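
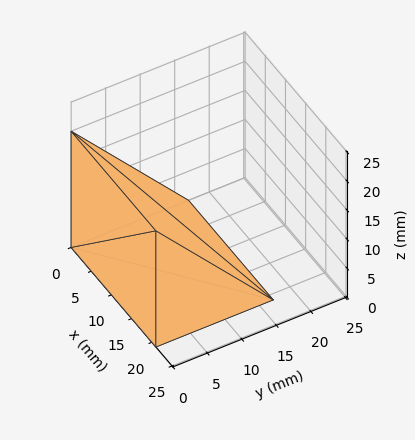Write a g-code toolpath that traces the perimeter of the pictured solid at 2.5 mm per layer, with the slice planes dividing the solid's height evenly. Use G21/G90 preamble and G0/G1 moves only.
Reading the render: the shape is a wedge (ramp): 21 × 17 mm base, rising to 20 mm along the y=0 edge and sloping linearly to z=0 at y=17 (dimensions read to the nearest mm from the axis ticks). For the g-code, the solid's height is divided into equal slices at the stated Δz and each level perimeter traced with G1 moves after a G0 lift.

; perimeter-only toolpath
G21 ; units = mm
G90 ; absolute positioning
G28 ; home
; layer 1
G0 Z2.5
G0 X0.0 Y0.0
G1 X21.0 Y0.0
G1 X21.0 Y14.9
G1 X0.0 Y14.9
G1 X0.0 Y0.0
; layer 2
G0 Z5.0
G0 X0.0 Y0.0
G1 X21.0 Y0.0
G1 X21.0 Y12.8
G1 X0.0 Y12.8
G1 X0.0 Y0.0
; layer 3
G0 Z7.5
G0 X0.0 Y0.0
G1 X21.0 Y0.0
G1 X21.0 Y10.6
G1 X0.0 Y10.6
G1 X0.0 Y0.0
; layer 4
G0 Z10.0
G0 X0.0 Y0.0
G1 X21.0 Y0.0
G1 X21.0 Y8.5
G1 X0.0 Y8.5
G1 X0.0 Y0.0
; layer 5
G0 Z12.5
G0 X0.0 Y0.0
G1 X21.0 Y0.0
G1 X21.0 Y6.4
G1 X0.0 Y6.4
G1 X0.0 Y0.0
; layer 6
G0 Z15.0
G0 X0.0 Y0.0
G1 X21.0 Y0.0
G1 X21.0 Y4.2
G1 X0.0 Y4.2
G1 X0.0 Y0.0
; layer 7
G0 Z17.5
G0 X0.0 Y0.0
G1 X21.0 Y0.0
G1 X21.0 Y2.1
G1 X0.0 Y2.1
G1 X0.0 Y0.0
M2 ; end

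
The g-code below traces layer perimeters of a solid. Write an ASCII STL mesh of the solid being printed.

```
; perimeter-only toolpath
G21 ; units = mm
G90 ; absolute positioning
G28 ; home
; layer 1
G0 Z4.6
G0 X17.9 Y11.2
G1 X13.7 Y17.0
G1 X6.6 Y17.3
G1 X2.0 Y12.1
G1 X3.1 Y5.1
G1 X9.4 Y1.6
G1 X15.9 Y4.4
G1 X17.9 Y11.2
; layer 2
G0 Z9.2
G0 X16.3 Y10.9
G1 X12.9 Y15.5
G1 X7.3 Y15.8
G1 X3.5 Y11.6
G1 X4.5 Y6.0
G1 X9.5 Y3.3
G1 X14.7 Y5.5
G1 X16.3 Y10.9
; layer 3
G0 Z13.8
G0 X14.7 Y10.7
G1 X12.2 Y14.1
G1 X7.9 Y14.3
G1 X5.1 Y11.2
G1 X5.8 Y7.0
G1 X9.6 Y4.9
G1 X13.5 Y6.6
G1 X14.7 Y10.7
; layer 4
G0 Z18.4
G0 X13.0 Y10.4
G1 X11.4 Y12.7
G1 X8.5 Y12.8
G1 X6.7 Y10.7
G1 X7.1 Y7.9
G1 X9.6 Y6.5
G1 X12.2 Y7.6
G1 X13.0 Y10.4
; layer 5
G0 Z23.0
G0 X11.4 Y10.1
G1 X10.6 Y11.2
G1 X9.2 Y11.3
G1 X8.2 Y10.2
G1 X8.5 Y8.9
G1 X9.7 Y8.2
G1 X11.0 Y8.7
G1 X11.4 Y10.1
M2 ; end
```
solid part
  facet normal 0.0000 0.0000 -1.0000
    outer loop
      vertex 6.0 18.8 0.0
      vertex 14.5 18.4 0.0
      vertex 19.5 11.5 0.0
    endloop
  endfacet
  facet normal 0.0000 0.0000 -1.0000
    outer loop
      vertex 0.4 12.5 0.0
      vertex 6.0 18.8 0.0
      vertex 19.5 11.5 0.0
    endloop
  endfacet
  facet normal 0.0000 0.0000 -1.0000
    outer loop
      vertex 1.8 4.1 0.0
      vertex 0.4 12.5 0.0
      vertex 19.5 11.5 0.0
    endloop
  endfacet
  facet normal 0.0000 0.0000 -1.0000
    outer loop
      vertex 9.3 0.0 0.0
      vertex 1.8 4.1 0.0
      vertex 19.5 11.5 0.0
    endloop
  endfacet
  facet normal 0.0000 0.0000 -1.0000
    outer loop
      vertex 17.1 3.3 0.0
      vertex 9.3 0.0 0.0
      vertex 19.5 11.5 0.0
    endloop
  endfacet
  facet normal 0.7711 0.5587 0.3054
    outer loop
      vertex 19.5 11.5 0.0
      vertex 14.5 18.4 0.0
      vertex 9.8 9.8 27.6
    endloop
  endfacet
  facet normal 0.0448 0.9516 0.3041
    outer loop
      vertex 14.5 18.4 0.0
      vertex 6.0 18.8 0.0
      vertex 9.8 9.8 27.6
    endloop
  endfacet
  facet normal -0.7119 0.6328 0.3044
    outer loop
      vertex 6.0 18.8 0.0
      vertex 0.4 12.5 0.0
      vertex 9.8 9.8 27.6
    endloop
  endfacet
  facet normal -0.9395 -0.1566 0.3047
    outer loop
      vertex 0.4 12.5 0.0
      vertex 1.8 4.1 0.0
      vertex 9.8 9.8 27.6
    endloop
  endfacet
  facet normal -0.4568 -0.8356 0.3050
    outer loop
      vertex 1.8 4.1 0.0
      vertex 9.3 0.0 0.0
      vertex 9.8 9.8 27.6
    endloop
  endfacet
  facet normal 0.3711 -0.8772 0.3047
    outer loop
      vertex 9.3 0.0 0.0
      vertex 17.1 3.3 0.0
      vertex 9.8 9.8 27.6
    endloop
  endfacet
  facet normal 0.9141 -0.2675 0.3048
    outer loop
      vertex 17.1 3.3 0.0
      vertex 19.5 11.5 0.0
      vertex 9.8 9.8 27.6
    endloop
  endfacet
endsolid part

The G0 Z moves step by Δz≈4.6 mm. The G1 loops shrink linearly with z, so the solid tapers from its base footprint up to z≈27.6. Closing with a flat bottom cap and the tapered top and triangulating gives 12 facets — a regular 7-sided pyramid, base circumscribed radius ≈ 9.8 mm, apex at z ≈ 27.6 mm.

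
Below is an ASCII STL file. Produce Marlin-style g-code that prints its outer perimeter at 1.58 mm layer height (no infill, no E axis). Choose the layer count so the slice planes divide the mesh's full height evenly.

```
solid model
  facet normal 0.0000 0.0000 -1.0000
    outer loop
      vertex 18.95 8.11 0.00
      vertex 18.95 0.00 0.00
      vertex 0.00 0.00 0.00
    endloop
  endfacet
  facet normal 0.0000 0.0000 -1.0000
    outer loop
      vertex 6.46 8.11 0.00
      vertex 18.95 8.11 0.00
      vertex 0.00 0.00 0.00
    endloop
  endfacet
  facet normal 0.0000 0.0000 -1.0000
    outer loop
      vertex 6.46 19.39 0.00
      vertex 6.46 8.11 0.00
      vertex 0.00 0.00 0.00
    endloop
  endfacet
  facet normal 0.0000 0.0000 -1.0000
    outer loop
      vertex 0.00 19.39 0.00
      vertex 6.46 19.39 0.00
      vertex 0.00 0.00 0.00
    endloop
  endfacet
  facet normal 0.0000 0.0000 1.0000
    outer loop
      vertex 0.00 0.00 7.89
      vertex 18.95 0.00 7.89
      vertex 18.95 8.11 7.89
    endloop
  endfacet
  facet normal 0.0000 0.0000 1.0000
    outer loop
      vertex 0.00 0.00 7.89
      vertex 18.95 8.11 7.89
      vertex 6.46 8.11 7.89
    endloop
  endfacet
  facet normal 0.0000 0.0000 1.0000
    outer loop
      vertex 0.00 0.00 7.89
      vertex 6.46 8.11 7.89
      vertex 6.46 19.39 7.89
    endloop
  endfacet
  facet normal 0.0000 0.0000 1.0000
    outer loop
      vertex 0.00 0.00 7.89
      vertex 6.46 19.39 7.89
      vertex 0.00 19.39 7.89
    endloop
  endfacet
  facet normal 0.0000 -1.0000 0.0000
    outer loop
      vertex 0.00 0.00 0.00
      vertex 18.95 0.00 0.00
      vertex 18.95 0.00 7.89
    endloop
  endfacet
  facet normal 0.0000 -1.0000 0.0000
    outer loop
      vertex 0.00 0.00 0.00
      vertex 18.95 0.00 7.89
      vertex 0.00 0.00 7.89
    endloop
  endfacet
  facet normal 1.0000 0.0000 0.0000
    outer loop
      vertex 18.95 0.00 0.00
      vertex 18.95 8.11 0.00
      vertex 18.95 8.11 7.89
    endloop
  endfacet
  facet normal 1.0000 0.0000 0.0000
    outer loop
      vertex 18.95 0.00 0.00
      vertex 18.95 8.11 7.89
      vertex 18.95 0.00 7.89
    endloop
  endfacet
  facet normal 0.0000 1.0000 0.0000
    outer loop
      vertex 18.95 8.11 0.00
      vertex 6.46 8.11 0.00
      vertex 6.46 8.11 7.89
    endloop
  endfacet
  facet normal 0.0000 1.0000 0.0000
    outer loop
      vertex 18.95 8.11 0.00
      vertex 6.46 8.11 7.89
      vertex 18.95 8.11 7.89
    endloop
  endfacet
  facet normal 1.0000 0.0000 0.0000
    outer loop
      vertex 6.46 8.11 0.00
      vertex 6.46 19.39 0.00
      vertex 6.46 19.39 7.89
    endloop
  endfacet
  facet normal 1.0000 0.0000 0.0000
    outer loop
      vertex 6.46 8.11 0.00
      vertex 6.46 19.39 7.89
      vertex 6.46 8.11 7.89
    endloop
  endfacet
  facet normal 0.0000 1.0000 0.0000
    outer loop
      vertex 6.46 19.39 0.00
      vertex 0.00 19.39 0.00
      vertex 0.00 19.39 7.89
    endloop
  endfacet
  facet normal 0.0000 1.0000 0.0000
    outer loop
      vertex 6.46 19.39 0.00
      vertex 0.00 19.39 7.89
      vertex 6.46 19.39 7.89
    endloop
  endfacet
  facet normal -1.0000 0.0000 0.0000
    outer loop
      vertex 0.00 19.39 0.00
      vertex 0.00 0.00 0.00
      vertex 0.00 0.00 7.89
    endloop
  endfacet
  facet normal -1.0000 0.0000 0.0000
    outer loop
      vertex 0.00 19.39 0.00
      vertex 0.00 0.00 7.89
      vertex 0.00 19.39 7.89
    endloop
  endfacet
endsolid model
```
; perimeter-only toolpath
G21 ; units = mm
G90 ; absolute positioning
G28 ; home
; layer 1
G0 Z1.58
G0 X0.00 Y0.00
G1 X18.95 Y0.00
G1 X18.95 Y8.11
G1 X6.46 Y8.11
G1 X6.46 Y19.39
G1 X0.00 Y19.39
G1 X0.00 Y0.00
; layer 2
G0 Z3.16
G0 X0.00 Y0.00
G1 X18.95 Y0.00
G1 X18.95 Y8.11
G1 X6.46 Y8.11
G1 X6.46 Y19.39
G1 X0.00 Y19.39
G1 X0.00 Y0.00
; layer 3
G0 Z4.73
G0 X0.00 Y0.00
G1 X18.95 Y0.00
G1 X18.95 Y8.11
G1 X6.46 Y8.11
G1 X6.46 Y19.39
G1 X0.00 Y19.39
G1 X0.00 Y0.00
; layer 4
G0 Z6.31
G0 X0.00 Y0.00
G1 X18.95 Y0.00
G1 X18.95 Y8.11
G1 X6.46 Y8.11
G1 X6.46 Y19.39
G1 X0.00 Y19.39
G1 X0.00 Y0.00
; layer 5
G0 Z7.89
G0 X0.00 Y0.00
G1 X18.95 Y0.00
G1 X18.95 Y8.11
G1 X6.46 Y8.11
G1 X6.46 Y19.39
G1 X0.00 Y19.39
G1 X0.00 Y0.00
M2 ; end

The solid is an L-shaped prism: outer 18.9 × 19.4 mm, arm thicknesses ≈ 8.11 mm (horizontal) and 6.46 mm (vertical), extruded 7.89 mm in z. Slicing at Δz = 1.58 mm — 5 equal slices spanning the solid's height, so layer i sits at z = i·h/5 — gives 5 non-empty perimeters. Each is a 6-segment closed polygon; G0 lifts to the layer z and rapids to the start vertex, then G1 traces the edges.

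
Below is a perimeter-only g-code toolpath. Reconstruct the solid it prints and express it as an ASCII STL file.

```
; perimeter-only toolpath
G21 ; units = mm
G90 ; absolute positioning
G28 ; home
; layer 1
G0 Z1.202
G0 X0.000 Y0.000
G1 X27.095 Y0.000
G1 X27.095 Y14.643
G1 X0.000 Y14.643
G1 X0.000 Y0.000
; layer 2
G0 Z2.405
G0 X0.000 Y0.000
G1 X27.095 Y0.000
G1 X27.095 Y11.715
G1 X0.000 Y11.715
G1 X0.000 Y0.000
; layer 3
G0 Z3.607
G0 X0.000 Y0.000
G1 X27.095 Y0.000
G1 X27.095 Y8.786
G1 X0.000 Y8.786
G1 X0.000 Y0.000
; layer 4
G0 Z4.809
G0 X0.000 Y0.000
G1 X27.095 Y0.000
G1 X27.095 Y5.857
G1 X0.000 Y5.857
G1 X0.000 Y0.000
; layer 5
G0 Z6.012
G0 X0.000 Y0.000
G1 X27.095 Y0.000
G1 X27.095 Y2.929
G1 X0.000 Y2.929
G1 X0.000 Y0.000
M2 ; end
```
solid part
  facet normal 0.0000 0.0000 -1.0000
    outer loop
      vertex 27.095 17.572 0.000
      vertex 27.095 0.000 0.000
      vertex 0.000 0.000 0.000
    endloop
  endfacet
  facet normal 0.0000 0.0000 -1.0000
    outer loop
      vertex 0.000 17.572 0.000
      vertex 27.095 17.572 0.000
      vertex 0.000 0.000 0.000
    endloop
  endfacet
  facet normal 0.0000 -1.0000 0.0000
    outer loop
      vertex 0.000 0.000 0.000
      vertex 27.095 0.000 0.000
      vertex 27.095 0.000 7.214
    endloop
  endfacet
  facet normal 0.0000 -1.0000 0.0000
    outer loop
      vertex 0.000 0.000 0.000
      vertex 27.095 0.000 7.214
      vertex 0.000 0.000 7.214
    endloop
  endfacet
  facet normal 0.0000 0.3798 0.9251
    outer loop
      vertex 0.000 0.000 7.214
      vertex 27.095 0.000 7.214
      vertex 27.095 17.572 0.000
    endloop
  endfacet
  facet normal 0.0000 0.3798 0.9251
    outer loop
      vertex 0.000 0.000 7.214
      vertex 27.095 17.572 0.000
      vertex 0.000 17.572 0.000
    endloop
  endfacet
  facet normal -1.0000 0.0000 0.0000
    outer loop
      vertex 0.000 0.000 7.214
      vertex 0.000 17.572 0.000
      vertex 0.000 0.000 0.000
    endloop
  endfacet
  facet normal 1.0000 0.0000 0.0000
    outer loop
      vertex 27.095 0.000 0.000
      vertex 27.095 17.572 0.000
      vertex 27.095 0.000 7.214
    endloop
  endfacet
endsolid part

The G0 Z moves step by Δz≈1.202 mm. The G1 loops shrink linearly with z, so the solid tapers from its base footprint up to z≈7.21. Closing with a flat bottom cap and the tapered top and triangulating gives 8 facets — a wedge (ramp): 27.1 × 17.6 mm base, rising to 7.21 mm along the y=0 edge and sloping linearly to z=0 at y=17.6.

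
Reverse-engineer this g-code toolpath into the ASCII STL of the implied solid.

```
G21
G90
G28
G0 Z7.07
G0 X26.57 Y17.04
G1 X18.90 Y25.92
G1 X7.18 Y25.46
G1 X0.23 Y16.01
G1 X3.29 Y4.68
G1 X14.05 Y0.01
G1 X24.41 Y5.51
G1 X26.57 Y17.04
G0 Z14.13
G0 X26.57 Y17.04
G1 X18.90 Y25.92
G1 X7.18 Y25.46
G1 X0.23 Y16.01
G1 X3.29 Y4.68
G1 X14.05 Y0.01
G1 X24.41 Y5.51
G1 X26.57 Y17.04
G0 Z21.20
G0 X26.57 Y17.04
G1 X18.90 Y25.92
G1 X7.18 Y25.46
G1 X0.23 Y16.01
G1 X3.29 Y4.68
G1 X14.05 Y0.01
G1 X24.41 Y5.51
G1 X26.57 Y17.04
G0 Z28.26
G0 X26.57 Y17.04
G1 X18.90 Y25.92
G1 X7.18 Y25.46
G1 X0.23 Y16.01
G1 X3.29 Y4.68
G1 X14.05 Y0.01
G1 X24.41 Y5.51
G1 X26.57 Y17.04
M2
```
solid part
  facet normal 0.0000 0.0000 -1.0000
    outer loop
      vertex 7.18 25.46 0.00
      vertex 18.90 25.92 0.00
      vertex 26.57 17.04 0.00
    endloop
  endfacet
  facet normal 0.0000 0.0000 -1.0000
    outer loop
      vertex 0.23 16.01 0.00
      vertex 7.18 25.46 0.00
      vertex 26.57 17.04 0.00
    endloop
  endfacet
  facet normal 0.0000 0.0000 -1.0000
    outer loop
      vertex 3.29 4.68 0.00
      vertex 0.23 16.01 0.00
      vertex 26.57 17.04 0.00
    endloop
  endfacet
  facet normal 0.0000 0.0000 -1.0000
    outer loop
      vertex 14.05 0.01 0.00
      vertex 3.29 4.68 0.00
      vertex 26.57 17.04 0.00
    endloop
  endfacet
  facet normal 0.0000 0.0000 -1.0000
    outer loop
      vertex 24.41 5.51 0.00
      vertex 14.05 0.01 0.00
      vertex 26.57 17.04 0.00
    endloop
  endfacet
  facet normal 0.0000 0.0000 1.0000
    outer loop
      vertex 26.57 17.04 28.26
      vertex 18.90 25.92 28.26
      vertex 7.18 25.46 28.26
    endloop
  endfacet
  facet normal 0.0000 0.0000 1.0000
    outer loop
      vertex 26.57 17.04 28.26
      vertex 7.18 25.46 28.26
      vertex 0.23 16.01 28.26
    endloop
  endfacet
  facet normal 0.0000 0.0000 1.0000
    outer loop
      vertex 26.57 17.04 28.26
      vertex 0.23 16.01 28.26
      vertex 3.29 4.68 28.26
    endloop
  endfacet
  facet normal 0.0000 0.0000 1.0000
    outer loop
      vertex 26.57 17.04 28.26
      vertex 3.29 4.68 28.26
      vertex 14.05 0.01 28.26
    endloop
  endfacet
  facet normal 0.0000 0.0000 1.0000
    outer loop
      vertex 26.57 17.04 28.26
      vertex 14.05 0.01 28.26
      vertex 24.41 5.51 28.26
    endloop
  endfacet
  facet normal 0.7568 0.6537 0.0000
    outer loop
      vertex 26.57 17.04 0.00
      vertex 18.90 25.92 0.00
      vertex 18.90 25.92 28.26
    endloop
  endfacet
  facet normal 0.7568 0.6537 0.0000
    outer loop
      vertex 26.57 17.04 0.00
      vertex 18.90 25.92 28.26
      vertex 26.57 17.04 28.26
    endloop
  endfacet
  facet normal -0.0392 0.9992 0.0000
    outer loop
      vertex 18.90 25.92 0.00
      vertex 7.18 25.46 0.00
      vertex 7.18 25.46 28.26
    endloop
  endfacet
  facet normal -0.0392 0.9992 0.0000
    outer loop
      vertex 18.90 25.92 0.00
      vertex 7.18 25.46 28.26
      vertex 18.90 25.92 28.26
    endloop
  endfacet
  facet normal -0.8056 0.5925 0.0000
    outer loop
      vertex 7.18 25.46 0.00
      vertex 0.23 16.01 0.00
      vertex 0.23 16.01 28.26
    endloop
  endfacet
  facet normal -0.8056 0.5925 0.0000
    outer loop
      vertex 7.18 25.46 0.00
      vertex 0.23 16.01 28.26
      vertex 7.18 25.46 28.26
    endloop
  endfacet
  facet normal -0.9654 -0.2607 0.0000
    outer loop
      vertex 0.23 16.01 0.00
      vertex 3.29 4.68 0.00
      vertex 3.29 4.68 28.26
    endloop
  endfacet
  facet normal -0.9654 -0.2607 0.0000
    outer loop
      vertex 0.23 16.01 0.00
      vertex 3.29 4.68 28.26
      vertex 0.23 16.01 28.26
    endloop
  endfacet
  facet normal -0.3981 -0.9173 0.0000
    outer loop
      vertex 3.29 4.68 0.00
      vertex 14.05 0.01 0.00
      vertex 14.05 0.01 28.26
    endloop
  endfacet
  facet normal -0.3981 -0.9173 0.0000
    outer loop
      vertex 3.29 4.68 0.00
      vertex 14.05 0.01 28.26
      vertex 3.29 4.68 28.26
    endloop
  endfacet
  facet normal 0.4689 -0.8832 0.0000
    outer loop
      vertex 14.05 0.01 0.00
      vertex 24.41 5.51 0.00
      vertex 24.41 5.51 28.26
    endloop
  endfacet
  facet normal 0.4689 -0.8832 0.0000
    outer loop
      vertex 14.05 0.01 0.00
      vertex 24.41 5.51 28.26
      vertex 14.05 0.01 28.26
    endloop
  endfacet
  facet normal 0.9829 -0.1841 0.0000
    outer loop
      vertex 24.41 5.51 0.00
      vertex 26.57 17.04 0.00
      vertex 26.57 17.04 28.26
    endloop
  endfacet
  facet normal 0.9829 -0.1841 0.0000
    outer loop
      vertex 24.41 5.51 0.00
      vertex 26.57 17.04 28.26
      vertex 24.41 5.51 28.26
    endloop
  endfacet
endsolid part

The G0 Z moves step by Δz≈7.07 mm. Every layer's G1 loop is the same polygon, so the solid is a straight extrusion of it from z=0 to z≈28.3. Closing with flat bottom and top caps and triangulating gives 24 facets — a regular 7-sided prism (a cylinder approximated with 7 flat sides), circumscribed radius ≈ 13.5 mm, height ≈ 28.3 mm.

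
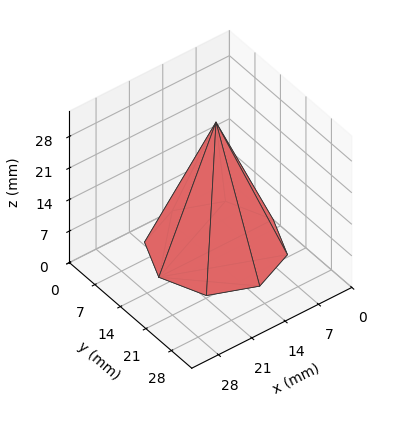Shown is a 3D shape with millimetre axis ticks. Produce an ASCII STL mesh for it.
Reading the render: the shape is a regular 8-sided pyramid, base circumscribed radius ≈ 12 mm, apex at z ≈ 28 mm (dimensions read to the nearest mm from the axis ticks). For the STL, each face is triangulated and given an outward normal.

solid part
  facet normal 0.0000 0.0000 -1.0000
    outer loop
      vertex 12.0 24.0 0.0
      vertex 20.5 20.5 0.0
      vertex 24.0 12.0 0.0
    endloop
  endfacet
  facet normal 0.0000 0.0000 -1.0000
    outer loop
      vertex 3.5 20.5 0.0
      vertex 12.0 24.0 0.0
      vertex 24.0 12.0 0.0
    endloop
  endfacet
  facet normal 0.0000 0.0000 -1.0000
    outer loop
      vertex 0.0 12.0 0.0
      vertex 3.5 20.5 0.0
      vertex 24.0 12.0 0.0
    endloop
  endfacet
  facet normal 0.0000 0.0000 -1.0000
    outer loop
      vertex 3.5 3.5 0.0
      vertex 0.0 12.0 0.0
      vertex 24.0 12.0 0.0
    endloop
  endfacet
  facet normal 0.0000 0.0000 -1.0000
    outer loop
      vertex 12.0 0.0 0.0
      vertex 3.5 3.5 0.0
      vertex 24.0 12.0 0.0
    endloop
  endfacet
  facet normal 0.0000 0.0000 -1.0000
    outer loop
      vertex 20.5 3.5 0.0
      vertex 12.0 0.0 0.0
      vertex 24.0 12.0 0.0
    endloop
  endfacet
  facet normal 0.8596 0.3540 0.3684
    outer loop
      vertex 24.0 12.0 0.0
      vertex 20.5 20.5 0.0
      vertex 12.0 12.0 28.0
    endloop
  endfacet
  facet normal 0.3540 0.8596 0.3684
    outer loop
      vertex 20.5 20.5 0.0
      vertex 12.0 24.0 0.0
      vertex 12.0 12.0 28.0
    endloop
  endfacet
  facet normal -0.3540 0.8596 0.3684
    outer loop
      vertex 12.0 24.0 0.0
      vertex 3.5 20.5 0.0
      vertex 12.0 12.0 28.0
    endloop
  endfacet
  facet normal -0.8596 0.3540 0.3684
    outer loop
      vertex 3.5 20.5 0.0
      vertex 0.0 12.0 0.0
      vertex 12.0 12.0 28.0
    endloop
  endfacet
  facet normal -0.8596 -0.3540 0.3684
    outer loop
      vertex 0.0 12.0 0.0
      vertex 3.5 3.5 0.0
      vertex 12.0 12.0 28.0
    endloop
  endfacet
  facet normal -0.3540 -0.8596 0.3684
    outer loop
      vertex 3.5 3.5 0.0
      vertex 12.0 0.0 0.0
      vertex 12.0 12.0 28.0
    endloop
  endfacet
  facet normal 0.3540 -0.8596 0.3684
    outer loop
      vertex 12.0 0.0 0.0
      vertex 20.5 3.5 0.0
      vertex 12.0 12.0 28.0
    endloop
  endfacet
  facet normal 0.8596 -0.3540 0.3684
    outer loop
      vertex 20.5 3.5 0.0
      vertex 24.0 12.0 0.0
      vertex 12.0 12.0 28.0
    endloop
  endfacet
endsolid part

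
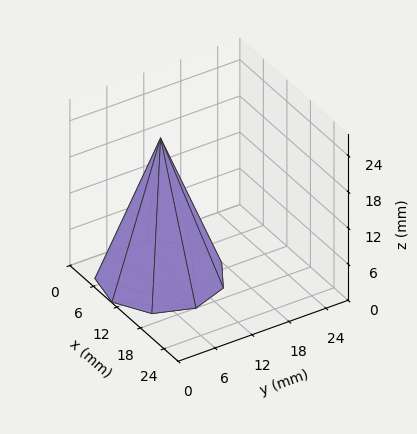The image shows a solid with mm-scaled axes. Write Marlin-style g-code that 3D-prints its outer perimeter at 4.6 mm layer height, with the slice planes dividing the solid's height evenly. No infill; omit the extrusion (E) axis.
Reading the render: the shape is a regular 9-sided pyramid, base circumscribed radius ≈ 9 mm, apex at z ≈ 23 mm (dimensions read to the nearest mm from the axis ticks). For the g-code, the solid's height is divided into equal slices at the stated Δz and each level perimeter traced with G1 moves after a G0 lift.

; perimeter-only toolpath
G21 ; units = mm
G90 ; absolute positioning
G28 ; home
; layer 1
G0 Z4.6
G0 X16.2 Y9.0
G1 X14.5 Y13.6
G1 X10.3 Y16.1
G1 X5.4 Y15.2
G1 X2.2 Y11.5
G1 X2.2 Y6.5
G1 X5.4 Y2.8
G1 X10.3 Y1.9
G1 X14.5 Y4.4
G1 X16.2 Y9.0
; layer 2
G0 Z9.2
G0 X14.4 Y9.0
G1 X13.1 Y12.5
G1 X10.0 Y14.3
G1 X6.3 Y13.7
G1 X3.9 Y10.9
G1 X3.9 Y7.1
G1 X6.3 Y4.3
G1 X10.0 Y3.7
G1 X13.1 Y5.5
G1 X14.4 Y9.0
; layer 3
G0 Z13.8
G0 X12.6 Y9.0
G1 X11.8 Y11.3
G1 X9.6 Y12.6
G1 X7.2 Y12.1
G1 X5.6 Y10.2
G1 X5.6 Y7.8
G1 X7.2 Y5.9
G1 X9.6 Y5.4
G1 X11.8 Y6.7
G1 X12.6 Y9.0
; layer 4
G0 Z18.4
G0 X10.8 Y9.0
G1 X10.4 Y10.2
G1 X9.3 Y10.8
G1 X8.1 Y10.6
G1 X7.3 Y9.6
G1 X7.3 Y8.4
G1 X8.1 Y7.4
G1 X9.3 Y7.2
G1 X10.4 Y7.8
G1 X10.8 Y9.0
M2 ; end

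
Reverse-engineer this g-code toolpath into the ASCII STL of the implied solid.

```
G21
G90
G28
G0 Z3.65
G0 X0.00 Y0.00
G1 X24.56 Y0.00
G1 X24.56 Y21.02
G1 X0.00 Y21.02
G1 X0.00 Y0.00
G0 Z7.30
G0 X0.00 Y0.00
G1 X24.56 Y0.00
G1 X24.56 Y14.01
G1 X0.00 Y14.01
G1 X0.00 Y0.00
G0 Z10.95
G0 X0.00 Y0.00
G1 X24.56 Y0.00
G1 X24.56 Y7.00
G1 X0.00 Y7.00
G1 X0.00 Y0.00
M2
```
solid part
  facet normal 0.0000 0.0000 -1.0000
    outer loop
      vertex 24.56 28.02 0.00
      vertex 24.56 0.00 0.00
      vertex 0.00 0.00 0.00
    endloop
  endfacet
  facet normal 0.0000 0.0000 -1.0000
    outer loop
      vertex 0.00 28.02 0.00
      vertex 24.56 28.02 0.00
      vertex 0.00 0.00 0.00
    endloop
  endfacet
  facet normal 0.0000 -1.0000 0.0000
    outer loop
      vertex 0.00 0.00 0.00
      vertex 24.56 0.00 0.00
      vertex 24.56 0.00 14.60
    endloop
  endfacet
  facet normal 0.0000 -1.0000 0.0000
    outer loop
      vertex 0.00 0.00 0.00
      vertex 24.56 0.00 14.60
      vertex 0.00 0.00 14.60
    endloop
  endfacet
  facet normal 0.0000 0.4621 0.8868
    outer loop
      vertex 0.00 0.00 14.60
      vertex 24.56 0.00 14.60
      vertex 24.56 28.02 0.00
    endloop
  endfacet
  facet normal 0.0000 0.4621 0.8868
    outer loop
      vertex 0.00 0.00 14.60
      vertex 24.56 28.02 0.00
      vertex 0.00 28.02 0.00
    endloop
  endfacet
  facet normal -1.0000 0.0000 0.0000
    outer loop
      vertex 0.00 0.00 14.60
      vertex 0.00 28.02 0.00
      vertex 0.00 0.00 0.00
    endloop
  endfacet
  facet normal 1.0000 0.0000 0.0000
    outer loop
      vertex 24.56 0.00 0.00
      vertex 24.56 28.02 0.00
      vertex 24.56 0.00 14.60
    endloop
  endfacet
endsolid part

The G0 Z moves step by Δz≈3.65 mm. The G1 loops shrink linearly with z, so the solid tapers from its base footprint up to z≈14.6. Closing with a flat bottom cap and the tapered top and triangulating gives 8 facets — a wedge (ramp): 24.6 × 28 mm base, rising to 14.6 mm along the y=0 edge and sloping linearly to z=0 at y=28.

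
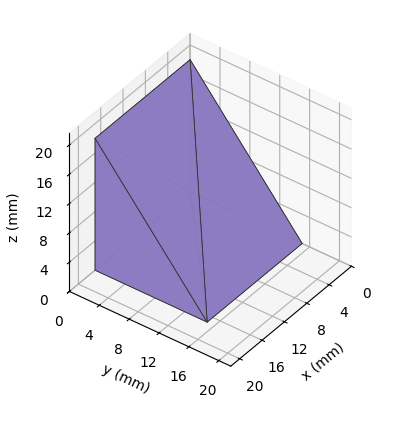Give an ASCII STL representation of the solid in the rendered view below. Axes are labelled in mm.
Reading the render: the shape is a wedge (ramp): 17 × 15 mm base, rising to 18 mm along the y=0 edge and sloping linearly to z=0 at y=15 (dimensions read to the nearest mm from the axis ticks). For the STL, each face is triangulated and given an outward normal.

solid part
  facet normal 0.0000 0.0000 -1.0000
    outer loop
      vertex 17.0 15.0 0.0
      vertex 17.0 0.0 0.0
      vertex 0.0 0.0 0.0
    endloop
  endfacet
  facet normal 0.0000 0.0000 -1.0000
    outer loop
      vertex 0.0 15.0 0.0
      vertex 17.0 15.0 0.0
      vertex 0.0 0.0 0.0
    endloop
  endfacet
  facet normal 0.0000 -1.0000 0.0000
    outer loop
      vertex 0.0 0.0 0.0
      vertex 17.0 0.0 0.0
      vertex 17.0 0.0 18.0
    endloop
  endfacet
  facet normal 0.0000 -1.0000 0.0000
    outer loop
      vertex 0.0 0.0 0.0
      vertex 17.0 0.0 18.0
      vertex 0.0 0.0 18.0
    endloop
  endfacet
  facet normal 0.0000 0.7682 0.6402
    outer loop
      vertex 0.0 0.0 18.0
      vertex 17.0 0.0 18.0
      vertex 17.0 15.0 0.0
    endloop
  endfacet
  facet normal 0.0000 0.7682 0.6402
    outer loop
      vertex 0.0 0.0 18.0
      vertex 17.0 15.0 0.0
      vertex 0.0 15.0 0.0
    endloop
  endfacet
  facet normal -1.0000 0.0000 0.0000
    outer loop
      vertex 0.0 0.0 18.0
      vertex 0.0 15.0 0.0
      vertex 0.0 0.0 0.0
    endloop
  endfacet
  facet normal 1.0000 0.0000 0.0000
    outer loop
      vertex 17.0 0.0 0.0
      vertex 17.0 15.0 0.0
      vertex 17.0 0.0 18.0
    endloop
  endfacet
endsolid part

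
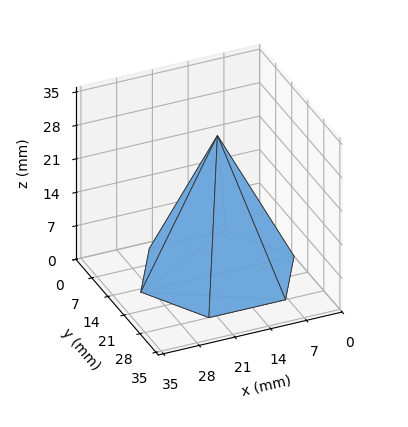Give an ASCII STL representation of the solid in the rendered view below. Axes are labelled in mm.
Reading the render: the shape is a regular 6-sided pyramid, base circumscribed radius ≈ 15 mm, apex at z ≈ 29 mm (dimensions read to the nearest mm from the axis ticks). For the STL, each face is triangulated and given an outward normal.

solid part
  facet normal 0.0000 0.0000 -1.0000
    outer loop
      vertex 7.5 28.0 0.0
      vertex 22.5 28.0 0.0
      vertex 30.0 15.0 0.0
    endloop
  endfacet
  facet normal 0.0000 0.0000 -1.0000
    outer loop
      vertex 0.0 15.0 0.0
      vertex 7.5 28.0 0.0
      vertex 30.0 15.0 0.0
    endloop
  endfacet
  facet normal 0.0000 0.0000 -1.0000
    outer loop
      vertex 7.5 2.0 0.0
      vertex 0.0 15.0 0.0
      vertex 30.0 15.0 0.0
    endloop
  endfacet
  facet normal 0.0000 0.0000 -1.0000
    outer loop
      vertex 22.5 2.0 0.0
      vertex 7.5 2.0 0.0
      vertex 30.0 15.0 0.0
    endloop
  endfacet
  facet normal 0.7905 0.4560 0.4089
    outer loop
      vertex 30.0 15.0 0.0
      vertex 22.5 28.0 0.0
      vertex 15.0 15.0 29.0
    endloop
  endfacet
  facet normal 0.0000 0.9125 0.4091
    outer loop
      vertex 22.5 28.0 0.0
      vertex 7.5 28.0 0.0
      vertex 15.0 15.0 29.0
    endloop
  endfacet
  facet normal -0.7905 0.4560 0.4089
    outer loop
      vertex 7.5 28.0 0.0
      vertex 0.0 15.0 0.0
      vertex 15.0 15.0 29.0
    endloop
  endfacet
  facet normal -0.7905 -0.4560 0.4089
    outer loop
      vertex 0.0 15.0 0.0
      vertex 7.5 2.0 0.0
      vertex 15.0 15.0 29.0
    endloop
  endfacet
  facet normal 0.0000 -0.9125 0.4091
    outer loop
      vertex 7.5 2.0 0.0
      vertex 22.5 2.0 0.0
      vertex 15.0 15.0 29.0
    endloop
  endfacet
  facet normal 0.7905 -0.4560 0.4089
    outer loop
      vertex 22.5 2.0 0.0
      vertex 30.0 15.0 0.0
      vertex 15.0 15.0 29.0
    endloop
  endfacet
endsolid part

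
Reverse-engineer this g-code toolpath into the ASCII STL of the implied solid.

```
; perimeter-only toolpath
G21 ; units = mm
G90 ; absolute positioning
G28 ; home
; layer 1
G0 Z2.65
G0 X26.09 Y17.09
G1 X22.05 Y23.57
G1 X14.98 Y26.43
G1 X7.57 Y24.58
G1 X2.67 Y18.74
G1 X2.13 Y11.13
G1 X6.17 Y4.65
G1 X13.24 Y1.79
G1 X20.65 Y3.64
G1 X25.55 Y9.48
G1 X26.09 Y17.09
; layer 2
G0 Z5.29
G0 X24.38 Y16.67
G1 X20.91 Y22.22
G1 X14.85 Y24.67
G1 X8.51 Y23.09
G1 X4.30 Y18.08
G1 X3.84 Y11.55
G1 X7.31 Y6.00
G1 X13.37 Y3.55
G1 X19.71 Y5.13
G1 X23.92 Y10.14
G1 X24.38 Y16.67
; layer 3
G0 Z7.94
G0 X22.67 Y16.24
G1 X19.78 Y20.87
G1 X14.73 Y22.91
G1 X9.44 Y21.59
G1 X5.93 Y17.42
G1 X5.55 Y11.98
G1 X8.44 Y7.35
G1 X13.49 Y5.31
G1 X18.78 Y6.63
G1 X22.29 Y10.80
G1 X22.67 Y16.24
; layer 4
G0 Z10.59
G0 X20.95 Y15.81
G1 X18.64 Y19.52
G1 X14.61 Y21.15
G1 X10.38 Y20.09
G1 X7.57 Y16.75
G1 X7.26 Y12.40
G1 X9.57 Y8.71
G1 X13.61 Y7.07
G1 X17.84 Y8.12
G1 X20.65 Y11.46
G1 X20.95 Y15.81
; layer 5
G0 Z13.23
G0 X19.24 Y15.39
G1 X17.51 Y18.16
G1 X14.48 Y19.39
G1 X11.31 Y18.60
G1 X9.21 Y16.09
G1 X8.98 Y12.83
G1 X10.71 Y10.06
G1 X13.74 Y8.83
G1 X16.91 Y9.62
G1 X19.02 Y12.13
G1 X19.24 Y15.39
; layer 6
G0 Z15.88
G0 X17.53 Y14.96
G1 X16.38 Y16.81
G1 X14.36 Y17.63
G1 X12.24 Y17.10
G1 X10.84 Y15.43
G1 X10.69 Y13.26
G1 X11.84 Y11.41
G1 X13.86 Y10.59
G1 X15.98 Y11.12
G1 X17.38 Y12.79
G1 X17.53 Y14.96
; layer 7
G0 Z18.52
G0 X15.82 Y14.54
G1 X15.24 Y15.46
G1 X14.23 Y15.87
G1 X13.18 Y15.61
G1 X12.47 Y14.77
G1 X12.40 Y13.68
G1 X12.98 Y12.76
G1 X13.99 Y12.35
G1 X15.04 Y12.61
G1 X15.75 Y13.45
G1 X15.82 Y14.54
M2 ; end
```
solid part
  facet normal 0.0000 0.0000 -1.0000
    outer loop
      vertex 15.10 28.19 0.00
      vertex 23.18 24.92 0.00
      vertex 27.80 17.52 0.00
    endloop
  endfacet
  facet normal 0.0000 0.0000 -1.0000
    outer loop
      vertex 6.64 26.08 0.00
      vertex 15.10 28.19 0.00
      vertex 27.80 17.52 0.00
    endloop
  endfacet
  facet normal 0.0000 0.0000 -1.0000
    outer loop
      vertex 1.03 19.40 0.00
      vertex 6.64 26.08 0.00
      vertex 27.80 17.52 0.00
    endloop
  endfacet
  facet normal 0.0000 0.0000 -1.0000
    outer loop
      vertex 0.42 10.70 0.00
      vertex 1.03 19.40 0.00
      vertex 27.80 17.52 0.00
    endloop
  endfacet
  facet normal 0.0000 0.0000 -1.0000
    outer loop
      vertex 5.04 3.30 0.00
      vertex 0.42 10.70 0.00
      vertex 27.80 17.52 0.00
    endloop
  endfacet
  facet normal 0.0000 0.0000 -1.0000
    outer loop
      vertex 13.12 0.03 0.00
      vertex 5.04 3.30 0.00
      vertex 27.80 17.52 0.00
    endloop
  endfacet
  facet normal 0.0000 0.0000 -1.0000
    outer loop
      vertex 21.58 2.14 0.00
      vertex 13.12 0.03 0.00
      vertex 27.80 17.52 0.00
    endloop
  endfacet
  facet normal 0.0000 0.0000 -1.0000
    outer loop
      vertex 27.19 8.82 0.00
      vertex 21.58 2.14 0.00
      vertex 27.80 17.52 0.00
    endloop
  endfacet
  facet normal 0.7165 0.4473 0.5354
    outer loop
      vertex 27.80 17.52 0.00
      vertex 23.18 24.92 0.00
      vertex 14.11 14.11 21.17
    endloop
  endfacet
  facet normal 0.3168 0.7829 0.5355
    outer loop
      vertex 23.18 24.92 0.00
      vertex 15.10 28.19 0.00
      vertex 14.11 14.11 21.17
    endloop
  endfacet
  facet normal -0.2044 0.8195 0.5355
    outer loop
      vertex 15.10 28.19 0.00
      vertex 6.64 26.08 0.00
      vertex 14.11 14.11 21.17
    endloop
  endfacet
  facet normal -0.6468 0.5432 0.5354
    outer loop
      vertex 6.64 26.08 0.00
      vertex 1.03 19.40 0.00
      vertex 14.11 14.11 21.17
    endloop
  endfacet
  facet normal -0.8426 0.0591 0.5353
    outer loop
      vertex 1.03 19.40 0.00
      vertex 0.42 10.70 0.00
      vertex 14.11 14.11 21.17
    endloop
  endfacet
  facet normal -0.7165 -0.4473 0.5354
    outer loop
      vertex 0.42 10.70 0.00
      vertex 5.04 3.30 0.00
      vertex 14.11 14.11 21.17
    endloop
  endfacet
  facet normal -0.3168 -0.7829 0.5355
    outer loop
      vertex 5.04 3.30 0.00
      vertex 13.12 0.03 0.00
      vertex 14.11 14.11 21.17
    endloop
  endfacet
  facet normal 0.2044 -0.8195 0.5355
    outer loop
      vertex 13.12 0.03 0.00
      vertex 21.58 2.14 0.00
      vertex 14.11 14.11 21.17
    endloop
  endfacet
  facet normal 0.6468 -0.5432 0.5354
    outer loop
      vertex 21.58 2.14 0.00
      vertex 27.19 8.82 0.00
      vertex 14.11 14.11 21.17
    endloop
  endfacet
  facet normal 0.8426 -0.0591 0.5353
    outer loop
      vertex 27.19 8.82 0.00
      vertex 27.80 17.52 0.00
      vertex 14.11 14.11 21.17
    endloop
  endfacet
endsolid part

The G0 Z moves step by Δz≈2.65 mm. The G1 loops shrink linearly with z, so the solid tapers from its base footprint up to z≈21.2. Closing with a flat bottom cap and the tapered top and triangulating gives 18 facets — a regular 10-sided pyramid, base circumscribed radius ≈ 14.1 mm, apex at z ≈ 21.2 mm.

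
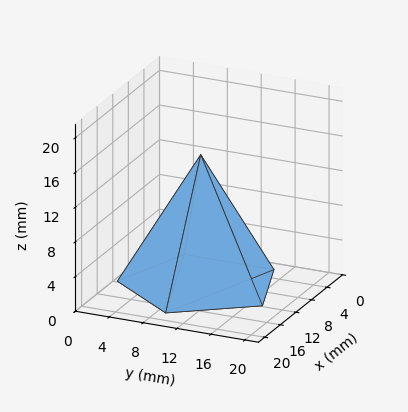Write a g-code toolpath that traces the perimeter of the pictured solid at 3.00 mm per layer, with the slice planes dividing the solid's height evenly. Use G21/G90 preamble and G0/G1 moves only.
Reading the render: the shape is a regular 5-sided pyramid, base circumscribed radius ≈ 9 mm, apex at z ≈ 15 mm (dimensions read to the nearest mm from the axis ticks). For the g-code, the solid's height is divided into equal slices at the stated Δz and each level perimeter traced with G1 moves after a G0 lift.

; perimeter-only toolpath
G21 ; units = mm
G90 ; absolute positioning
G28 ; home
; layer 1
G0 Z3.00
G0 X16.20 Y9.00
G1 X11.22 Y15.85
G1 X3.18 Y13.23
G1 X3.18 Y4.77
G1 X11.22 Y2.15
G1 X16.20 Y9.00
; layer 2
G0 Z6.00
G0 X14.40 Y9.00
G1 X10.67 Y14.14
G1 X4.63 Y12.17
G1 X4.63 Y5.83
G1 X10.67 Y3.86
G1 X14.40 Y9.00
; layer 3
G0 Z9.00
G0 X12.60 Y9.00
G1 X10.11 Y12.42
G1 X6.09 Y11.12
G1 X6.09 Y6.88
G1 X10.11 Y5.58
G1 X12.60 Y9.00
; layer 4
G0 Z12.00
G0 X10.80 Y9.00
G1 X9.56 Y10.71
G1 X7.54 Y10.06
G1 X7.54 Y7.94
G1 X9.56 Y7.29
G1 X10.80 Y9.00
M2 ; end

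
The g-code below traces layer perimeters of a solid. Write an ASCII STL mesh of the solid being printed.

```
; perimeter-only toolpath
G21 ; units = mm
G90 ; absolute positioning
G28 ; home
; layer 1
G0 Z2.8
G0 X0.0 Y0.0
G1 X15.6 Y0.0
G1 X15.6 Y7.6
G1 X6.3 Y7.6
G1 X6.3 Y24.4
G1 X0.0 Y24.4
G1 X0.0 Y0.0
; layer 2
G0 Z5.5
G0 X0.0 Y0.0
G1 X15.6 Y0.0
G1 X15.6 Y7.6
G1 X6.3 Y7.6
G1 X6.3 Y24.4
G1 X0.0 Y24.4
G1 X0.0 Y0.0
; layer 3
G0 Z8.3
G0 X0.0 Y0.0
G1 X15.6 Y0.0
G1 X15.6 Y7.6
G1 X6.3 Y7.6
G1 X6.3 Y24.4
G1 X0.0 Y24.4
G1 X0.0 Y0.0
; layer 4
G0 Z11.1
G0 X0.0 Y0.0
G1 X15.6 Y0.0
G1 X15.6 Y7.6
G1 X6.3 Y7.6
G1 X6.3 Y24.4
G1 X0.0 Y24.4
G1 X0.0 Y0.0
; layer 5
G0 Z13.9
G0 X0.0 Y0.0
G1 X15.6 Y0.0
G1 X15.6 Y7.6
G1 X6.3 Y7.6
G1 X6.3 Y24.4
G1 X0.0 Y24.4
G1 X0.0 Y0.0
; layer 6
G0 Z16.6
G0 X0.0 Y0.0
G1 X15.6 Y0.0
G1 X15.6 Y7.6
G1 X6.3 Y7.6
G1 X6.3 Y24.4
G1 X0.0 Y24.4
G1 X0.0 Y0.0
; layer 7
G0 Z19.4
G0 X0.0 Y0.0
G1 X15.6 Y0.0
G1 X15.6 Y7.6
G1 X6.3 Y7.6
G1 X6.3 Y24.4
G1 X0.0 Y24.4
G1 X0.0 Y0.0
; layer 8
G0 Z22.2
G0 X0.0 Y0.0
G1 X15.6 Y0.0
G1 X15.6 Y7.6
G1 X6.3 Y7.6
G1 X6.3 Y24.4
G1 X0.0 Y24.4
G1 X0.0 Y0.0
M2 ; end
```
solid part
  facet normal 0.0000 0.0000 -1.0000
    outer loop
      vertex 15.6 7.6 0.0
      vertex 15.6 0.0 0.0
      vertex 0.0 0.0 0.0
    endloop
  endfacet
  facet normal 0.0000 0.0000 -1.0000
    outer loop
      vertex 6.3 7.6 0.0
      vertex 15.6 7.6 0.0
      vertex 0.0 0.0 0.0
    endloop
  endfacet
  facet normal 0.0000 0.0000 -1.0000
    outer loop
      vertex 6.3 24.4 0.0
      vertex 6.3 7.6 0.0
      vertex 0.0 0.0 0.0
    endloop
  endfacet
  facet normal 0.0000 0.0000 -1.0000
    outer loop
      vertex 0.0 24.4 0.0
      vertex 6.3 24.4 0.0
      vertex 0.0 0.0 0.0
    endloop
  endfacet
  facet normal 0.0000 0.0000 1.0000
    outer loop
      vertex 0.0 0.0 22.2
      vertex 15.6 0.0 22.2
      vertex 15.6 7.6 22.2
    endloop
  endfacet
  facet normal 0.0000 0.0000 1.0000
    outer loop
      vertex 0.0 0.0 22.2
      vertex 15.6 7.6 22.2
      vertex 6.3 7.6 22.2
    endloop
  endfacet
  facet normal 0.0000 0.0000 1.0000
    outer loop
      vertex 0.0 0.0 22.2
      vertex 6.3 7.6 22.2
      vertex 6.3 24.4 22.2
    endloop
  endfacet
  facet normal 0.0000 0.0000 1.0000
    outer loop
      vertex 0.0 0.0 22.2
      vertex 6.3 24.4 22.2
      vertex 0.0 24.4 22.2
    endloop
  endfacet
  facet normal 0.0000 -1.0000 0.0000
    outer loop
      vertex 0.0 0.0 0.0
      vertex 15.6 0.0 0.0
      vertex 15.6 0.0 22.2
    endloop
  endfacet
  facet normal 0.0000 -1.0000 0.0000
    outer loop
      vertex 0.0 0.0 0.0
      vertex 15.6 0.0 22.2
      vertex 0.0 0.0 22.2
    endloop
  endfacet
  facet normal 1.0000 0.0000 0.0000
    outer loop
      vertex 15.6 0.0 0.0
      vertex 15.6 7.6 0.0
      vertex 15.6 7.6 22.2
    endloop
  endfacet
  facet normal 1.0000 0.0000 0.0000
    outer loop
      vertex 15.6 0.0 0.0
      vertex 15.6 7.6 22.2
      vertex 15.6 0.0 22.2
    endloop
  endfacet
  facet normal 0.0000 1.0000 0.0000
    outer loop
      vertex 15.6 7.6 0.0
      vertex 6.3 7.6 0.0
      vertex 6.3 7.6 22.2
    endloop
  endfacet
  facet normal 0.0000 1.0000 0.0000
    outer loop
      vertex 15.6 7.6 0.0
      vertex 6.3 7.6 22.2
      vertex 15.6 7.6 22.2
    endloop
  endfacet
  facet normal 1.0000 0.0000 0.0000
    outer loop
      vertex 6.3 7.6 0.0
      vertex 6.3 24.4 0.0
      vertex 6.3 24.4 22.2
    endloop
  endfacet
  facet normal 1.0000 0.0000 0.0000
    outer loop
      vertex 6.3 7.6 0.0
      vertex 6.3 24.4 22.2
      vertex 6.3 7.6 22.2
    endloop
  endfacet
  facet normal 0.0000 1.0000 0.0000
    outer loop
      vertex 6.3 24.4 0.0
      vertex 0.0 24.4 0.0
      vertex 0.0 24.4 22.2
    endloop
  endfacet
  facet normal 0.0000 1.0000 0.0000
    outer loop
      vertex 6.3 24.4 0.0
      vertex 0.0 24.4 22.2
      vertex 6.3 24.4 22.2
    endloop
  endfacet
  facet normal -1.0000 0.0000 0.0000
    outer loop
      vertex 0.0 24.4 0.0
      vertex 0.0 0.0 0.0
      vertex 0.0 0.0 22.2
    endloop
  endfacet
  facet normal -1.0000 0.0000 0.0000
    outer loop
      vertex 0.0 24.4 0.0
      vertex 0.0 0.0 22.2
      vertex 0.0 24.4 22.2
    endloop
  endfacet
endsolid part

The G0 Z moves step by Δz≈2.8 mm. Every layer's G1 loop is the same polygon, so the solid is a straight extrusion of it from z=0 to z≈22.2. Closing with flat bottom and top caps and triangulating gives 20 facets — an L-shaped prism: outer 15.6 × 24.4 mm, arm thicknesses ≈ 7.6 mm (horizontal) and 6.3 mm (vertical), extruded 22.2 mm in z.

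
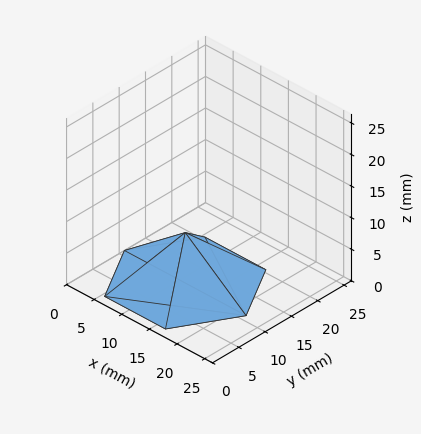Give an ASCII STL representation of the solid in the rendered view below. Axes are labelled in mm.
Reading the render: the shape is a regular 6-sided pyramid, base circumscribed radius ≈ 11 mm, apex at z ≈ 8 mm (dimensions read to the nearest mm from the axis ticks). For the STL, each face is triangulated and given an outward normal.

solid part
  facet normal 0.0000 0.0000 -1.0000
    outer loop
      vertex 5.50 20.53 0.00
      vertex 16.50 20.53 0.00
      vertex 22.00 11.00 0.00
    endloop
  endfacet
  facet normal 0.0000 0.0000 -1.0000
    outer loop
      vertex 0.00 11.00 0.00
      vertex 5.50 20.53 0.00
      vertex 22.00 11.00 0.00
    endloop
  endfacet
  facet normal 0.0000 0.0000 -1.0000
    outer loop
      vertex 5.50 1.47 0.00
      vertex 0.00 11.00 0.00
      vertex 22.00 11.00 0.00
    endloop
  endfacet
  facet normal 0.0000 0.0000 -1.0000
    outer loop
      vertex 16.50 1.47 0.00
      vertex 5.50 1.47 0.00
      vertex 22.00 11.00 0.00
    endloop
  endfacet
  facet normal 0.5570 0.3214 0.7658
    outer loop
      vertex 22.00 11.00 0.00
      vertex 16.50 20.53 0.00
      vertex 11.00 11.00 8.00
    endloop
  endfacet
  facet normal 0.0000 0.6429 0.7659
    outer loop
      vertex 16.50 20.53 0.00
      vertex 5.50 20.53 0.00
      vertex 11.00 11.00 8.00
    endloop
  endfacet
  facet normal -0.5570 0.3214 0.7658
    outer loop
      vertex 5.50 20.53 0.00
      vertex 0.00 11.00 0.00
      vertex 11.00 11.00 8.00
    endloop
  endfacet
  facet normal -0.5570 -0.3214 0.7658
    outer loop
      vertex 0.00 11.00 0.00
      vertex 5.50 1.47 0.00
      vertex 11.00 11.00 8.00
    endloop
  endfacet
  facet normal 0.0000 -0.6429 0.7659
    outer loop
      vertex 5.50 1.47 0.00
      vertex 16.50 1.47 0.00
      vertex 11.00 11.00 8.00
    endloop
  endfacet
  facet normal 0.5570 -0.3214 0.7658
    outer loop
      vertex 16.50 1.47 0.00
      vertex 22.00 11.00 0.00
      vertex 11.00 11.00 8.00
    endloop
  endfacet
endsolid part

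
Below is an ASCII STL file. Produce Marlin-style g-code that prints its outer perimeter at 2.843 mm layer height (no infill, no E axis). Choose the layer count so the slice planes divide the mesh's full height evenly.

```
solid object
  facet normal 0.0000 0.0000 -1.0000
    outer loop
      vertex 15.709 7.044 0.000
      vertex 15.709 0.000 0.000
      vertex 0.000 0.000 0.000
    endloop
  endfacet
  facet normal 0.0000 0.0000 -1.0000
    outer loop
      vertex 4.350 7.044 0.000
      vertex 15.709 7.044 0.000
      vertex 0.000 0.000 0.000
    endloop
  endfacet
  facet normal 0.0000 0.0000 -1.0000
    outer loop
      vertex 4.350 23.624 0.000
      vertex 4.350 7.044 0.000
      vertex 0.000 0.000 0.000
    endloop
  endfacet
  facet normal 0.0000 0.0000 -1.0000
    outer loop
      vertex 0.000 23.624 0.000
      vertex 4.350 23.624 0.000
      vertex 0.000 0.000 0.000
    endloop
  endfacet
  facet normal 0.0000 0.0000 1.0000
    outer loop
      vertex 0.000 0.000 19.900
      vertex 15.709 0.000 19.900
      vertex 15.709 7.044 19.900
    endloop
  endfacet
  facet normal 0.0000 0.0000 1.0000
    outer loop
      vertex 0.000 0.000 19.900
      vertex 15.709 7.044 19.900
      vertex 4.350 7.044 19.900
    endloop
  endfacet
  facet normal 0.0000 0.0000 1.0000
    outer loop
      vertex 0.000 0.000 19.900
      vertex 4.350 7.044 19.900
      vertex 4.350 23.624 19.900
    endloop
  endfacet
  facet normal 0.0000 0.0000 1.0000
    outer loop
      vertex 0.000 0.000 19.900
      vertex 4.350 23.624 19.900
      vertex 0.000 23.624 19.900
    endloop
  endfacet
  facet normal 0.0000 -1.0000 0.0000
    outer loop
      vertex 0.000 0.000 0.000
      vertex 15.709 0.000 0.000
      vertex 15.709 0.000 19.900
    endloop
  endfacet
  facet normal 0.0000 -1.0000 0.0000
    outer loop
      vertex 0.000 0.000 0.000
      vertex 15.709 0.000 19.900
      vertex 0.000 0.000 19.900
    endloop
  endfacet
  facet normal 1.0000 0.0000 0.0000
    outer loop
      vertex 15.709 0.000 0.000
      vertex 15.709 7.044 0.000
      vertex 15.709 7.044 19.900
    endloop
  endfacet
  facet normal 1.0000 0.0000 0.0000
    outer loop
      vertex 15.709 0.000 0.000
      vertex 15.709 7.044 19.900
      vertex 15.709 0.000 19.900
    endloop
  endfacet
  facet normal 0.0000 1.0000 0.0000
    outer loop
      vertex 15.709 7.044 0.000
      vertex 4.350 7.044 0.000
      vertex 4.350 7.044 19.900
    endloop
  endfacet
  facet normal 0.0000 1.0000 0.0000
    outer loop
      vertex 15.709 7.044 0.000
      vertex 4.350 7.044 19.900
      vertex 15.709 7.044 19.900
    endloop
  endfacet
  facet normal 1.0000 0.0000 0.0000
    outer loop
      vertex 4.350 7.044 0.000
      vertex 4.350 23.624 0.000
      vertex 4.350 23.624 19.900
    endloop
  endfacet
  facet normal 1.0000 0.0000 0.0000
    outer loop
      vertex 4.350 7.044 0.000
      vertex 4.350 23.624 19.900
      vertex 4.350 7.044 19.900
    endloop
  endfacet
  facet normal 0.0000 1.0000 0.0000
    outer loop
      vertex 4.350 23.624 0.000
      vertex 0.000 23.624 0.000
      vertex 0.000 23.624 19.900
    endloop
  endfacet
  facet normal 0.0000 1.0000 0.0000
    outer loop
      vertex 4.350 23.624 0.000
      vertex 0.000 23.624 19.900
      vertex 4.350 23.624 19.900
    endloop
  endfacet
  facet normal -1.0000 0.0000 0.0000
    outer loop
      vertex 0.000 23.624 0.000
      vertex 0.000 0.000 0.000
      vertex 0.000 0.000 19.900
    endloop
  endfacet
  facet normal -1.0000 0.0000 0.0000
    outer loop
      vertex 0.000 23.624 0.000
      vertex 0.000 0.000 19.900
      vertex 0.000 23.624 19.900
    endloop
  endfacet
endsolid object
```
; perimeter-only toolpath
G21 ; units = mm
G90 ; absolute positioning
G28 ; home
; layer 1
G0 Z2.843
G0 X0.000 Y0.000
G1 X15.709 Y0.000
G1 X15.709 Y7.044
G1 X4.350 Y7.044
G1 X4.350 Y23.624
G1 X0.000 Y23.624
G1 X0.000 Y0.000
; layer 2
G0 Z5.686
G0 X0.000 Y0.000
G1 X15.709 Y0.000
G1 X15.709 Y7.044
G1 X4.350 Y7.044
G1 X4.350 Y23.624
G1 X0.000 Y23.624
G1 X0.000 Y0.000
; layer 3
G0 Z8.529
G0 X0.000 Y0.000
G1 X15.709 Y0.000
G1 X15.709 Y7.044
G1 X4.350 Y7.044
G1 X4.350 Y23.624
G1 X0.000 Y23.624
G1 X0.000 Y0.000
; layer 4
G0 Z11.371
G0 X0.000 Y0.000
G1 X15.709 Y0.000
G1 X15.709 Y7.044
G1 X4.350 Y7.044
G1 X4.350 Y23.624
G1 X0.000 Y23.624
G1 X0.000 Y0.000
; layer 5
G0 Z14.214
G0 X0.000 Y0.000
G1 X15.709 Y0.000
G1 X15.709 Y7.044
G1 X4.350 Y7.044
G1 X4.350 Y23.624
G1 X0.000 Y23.624
G1 X0.000 Y0.000
; layer 6
G0 Z17.057
G0 X0.000 Y0.000
G1 X15.709 Y0.000
G1 X15.709 Y7.044
G1 X4.350 Y7.044
G1 X4.350 Y23.624
G1 X0.000 Y23.624
G1 X0.000 Y0.000
; layer 7
G0 Z19.900
G0 X0.000 Y0.000
G1 X15.709 Y0.000
G1 X15.709 Y7.044
G1 X4.350 Y7.044
G1 X4.350 Y23.624
G1 X0.000 Y23.624
G1 X0.000 Y0.000
M2 ; end

The solid is an L-shaped prism: outer 15.7 × 23.6 mm, arm thicknesses ≈ 7.04 mm (horizontal) and 4.35 mm (vertical), extruded 19.9 mm in z. Slicing at Δz = 2.843 mm — 7 equal slices spanning the solid's height, so layer i sits at z = i·h/7 — gives 7 non-empty perimeters. Each is a 6-segment closed polygon; G0 lifts to the layer z and rapids to the start vertex, then G1 traces the edges.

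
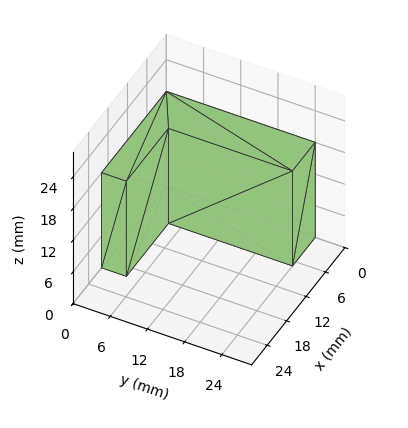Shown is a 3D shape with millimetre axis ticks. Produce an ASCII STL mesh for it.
Reading the render: the shape is an L-shaped prism: outer 20 × 24 mm, arm thicknesses ≈ 4 mm (horizontal) and 7 mm (vertical), extruded 18 mm in z (dimensions read to the nearest mm from the axis ticks). For the STL, each face is triangulated and given an outward normal.

solid part
  facet normal 0.0000 0.0000 -1.0000
    outer loop
      vertex 20.00 4.00 0.00
      vertex 20.00 0.00 0.00
      vertex 0.00 0.00 0.00
    endloop
  endfacet
  facet normal 0.0000 0.0000 -1.0000
    outer loop
      vertex 7.00 4.00 0.00
      vertex 20.00 4.00 0.00
      vertex 0.00 0.00 0.00
    endloop
  endfacet
  facet normal 0.0000 0.0000 -1.0000
    outer loop
      vertex 7.00 24.00 0.00
      vertex 7.00 4.00 0.00
      vertex 0.00 0.00 0.00
    endloop
  endfacet
  facet normal 0.0000 0.0000 -1.0000
    outer loop
      vertex 0.00 24.00 0.00
      vertex 7.00 24.00 0.00
      vertex 0.00 0.00 0.00
    endloop
  endfacet
  facet normal 0.0000 0.0000 1.0000
    outer loop
      vertex 0.00 0.00 18.00
      vertex 20.00 0.00 18.00
      vertex 20.00 4.00 18.00
    endloop
  endfacet
  facet normal 0.0000 0.0000 1.0000
    outer loop
      vertex 0.00 0.00 18.00
      vertex 20.00 4.00 18.00
      vertex 7.00 4.00 18.00
    endloop
  endfacet
  facet normal 0.0000 0.0000 1.0000
    outer loop
      vertex 0.00 0.00 18.00
      vertex 7.00 4.00 18.00
      vertex 7.00 24.00 18.00
    endloop
  endfacet
  facet normal 0.0000 0.0000 1.0000
    outer loop
      vertex 0.00 0.00 18.00
      vertex 7.00 24.00 18.00
      vertex 0.00 24.00 18.00
    endloop
  endfacet
  facet normal 0.0000 -1.0000 0.0000
    outer loop
      vertex 0.00 0.00 0.00
      vertex 20.00 0.00 0.00
      vertex 20.00 0.00 18.00
    endloop
  endfacet
  facet normal 0.0000 -1.0000 0.0000
    outer loop
      vertex 0.00 0.00 0.00
      vertex 20.00 0.00 18.00
      vertex 0.00 0.00 18.00
    endloop
  endfacet
  facet normal 1.0000 0.0000 0.0000
    outer loop
      vertex 20.00 0.00 0.00
      vertex 20.00 4.00 0.00
      vertex 20.00 4.00 18.00
    endloop
  endfacet
  facet normal 1.0000 0.0000 0.0000
    outer loop
      vertex 20.00 0.00 0.00
      vertex 20.00 4.00 18.00
      vertex 20.00 0.00 18.00
    endloop
  endfacet
  facet normal 0.0000 1.0000 0.0000
    outer loop
      vertex 20.00 4.00 0.00
      vertex 7.00 4.00 0.00
      vertex 7.00 4.00 18.00
    endloop
  endfacet
  facet normal 0.0000 1.0000 0.0000
    outer loop
      vertex 20.00 4.00 0.00
      vertex 7.00 4.00 18.00
      vertex 20.00 4.00 18.00
    endloop
  endfacet
  facet normal 1.0000 0.0000 0.0000
    outer loop
      vertex 7.00 4.00 0.00
      vertex 7.00 24.00 0.00
      vertex 7.00 24.00 18.00
    endloop
  endfacet
  facet normal 1.0000 0.0000 0.0000
    outer loop
      vertex 7.00 4.00 0.00
      vertex 7.00 24.00 18.00
      vertex 7.00 4.00 18.00
    endloop
  endfacet
  facet normal 0.0000 1.0000 0.0000
    outer loop
      vertex 7.00 24.00 0.00
      vertex 0.00 24.00 0.00
      vertex 0.00 24.00 18.00
    endloop
  endfacet
  facet normal 0.0000 1.0000 0.0000
    outer loop
      vertex 7.00 24.00 0.00
      vertex 0.00 24.00 18.00
      vertex 7.00 24.00 18.00
    endloop
  endfacet
  facet normal -1.0000 0.0000 0.0000
    outer loop
      vertex 0.00 24.00 0.00
      vertex 0.00 0.00 0.00
      vertex 0.00 0.00 18.00
    endloop
  endfacet
  facet normal -1.0000 0.0000 0.0000
    outer loop
      vertex 0.00 24.00 0.00
      vertex 0.00 0.00 18.00
      vertex 0.00 24.00 18.00
    endloop
  endfacet
endsolid part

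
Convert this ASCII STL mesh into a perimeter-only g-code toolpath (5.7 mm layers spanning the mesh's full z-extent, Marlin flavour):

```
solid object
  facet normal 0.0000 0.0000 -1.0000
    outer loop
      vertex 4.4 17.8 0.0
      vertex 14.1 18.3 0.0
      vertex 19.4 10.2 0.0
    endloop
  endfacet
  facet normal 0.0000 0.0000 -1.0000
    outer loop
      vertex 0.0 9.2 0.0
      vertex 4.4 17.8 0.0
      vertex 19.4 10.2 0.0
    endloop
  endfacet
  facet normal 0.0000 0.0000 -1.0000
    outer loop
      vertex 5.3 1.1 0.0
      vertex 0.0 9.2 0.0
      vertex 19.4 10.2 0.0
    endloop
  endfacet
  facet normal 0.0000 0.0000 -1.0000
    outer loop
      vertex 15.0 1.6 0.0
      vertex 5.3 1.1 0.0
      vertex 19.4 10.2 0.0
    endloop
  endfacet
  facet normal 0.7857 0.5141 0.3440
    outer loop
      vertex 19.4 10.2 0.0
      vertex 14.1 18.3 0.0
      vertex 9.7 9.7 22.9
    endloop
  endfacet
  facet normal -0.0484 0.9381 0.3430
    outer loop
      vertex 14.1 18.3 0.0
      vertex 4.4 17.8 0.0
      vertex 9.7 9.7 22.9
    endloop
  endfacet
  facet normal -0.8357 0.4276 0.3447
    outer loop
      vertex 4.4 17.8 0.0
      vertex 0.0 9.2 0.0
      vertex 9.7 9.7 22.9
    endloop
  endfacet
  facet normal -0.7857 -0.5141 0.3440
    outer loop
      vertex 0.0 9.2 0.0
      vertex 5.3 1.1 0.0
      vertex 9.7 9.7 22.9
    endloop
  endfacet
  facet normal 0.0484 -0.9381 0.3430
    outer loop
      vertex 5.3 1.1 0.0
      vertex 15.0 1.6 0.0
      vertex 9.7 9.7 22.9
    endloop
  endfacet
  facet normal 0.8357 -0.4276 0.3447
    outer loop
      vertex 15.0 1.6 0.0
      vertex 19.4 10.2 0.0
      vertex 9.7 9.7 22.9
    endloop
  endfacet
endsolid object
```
; perimeter-only toolpath
G21 ; units = mm
G90 ; absolute positioning
G28 ; home
; layer 1
G0 Z5.7
G0 X17.0 Y10.1
G1 X13.0 Y16.2
G1 X5.7 Y15.8
G1 X2.4 Y9.3
G1 X6.4 Y3.2
G1 X13.7 Y3.6
G1 X17.0 Y10.1
; layer 2
G0 Z11.4
G0 X14.5 Y9.9
G1 X11.9 Y14.0
G1 X7.0 Y13.8
G1 X4.8 Y9.4
G1 X7.5 Y5.4
G1 X12.3 Y5.6
G1 X14.5 Y9.9
; layer 3
G0 Z17.2
G0 X12.1 Y9.8
G1 X10.8 Y11.9
G1 X8.4 Y11.7
G1 X7.3 Y9.6
G1 X8.6 Y7.5
G1 X11.0 Y7.7
G1 X12.1 Y9.8
M2 ; end

The solid is a regular 6-sided pyramid, base circumscribed radius ≈ 9.7 mm, apex at z ≈ 22.9 mm. Slicing at Δz = 5.7 mm — 4 equal slices spanning the solid's height, so layer i sits at z = i·h/4 — gives 3 non-empty perimeters. Each is a 6-segment closed polygon; G0 lifts to the layer z and rapids to the start vertex, then G1 traces the edges. The cross-section shrinks linearly with z (the slice at the apex is degenerate and omitted).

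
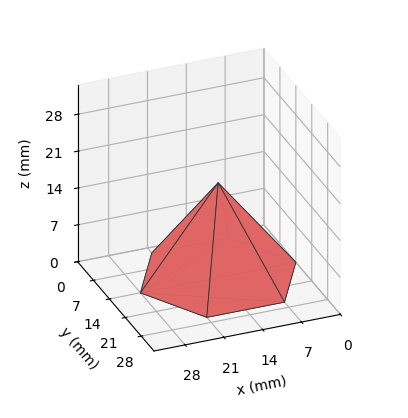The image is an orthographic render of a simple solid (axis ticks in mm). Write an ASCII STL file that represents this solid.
Reading the render: the shape is a regular 6-sided pyramid, base circumscribed radius ≈ 14 mm, apex at z ≈ 18 mm (dimensions read to the nearest mm from the axis ticks). For the STL, each face is triangulated and given an outward normal.

solid part
  facet normal 0.0000 0.0000 -1.0000
    outer loop
      vertex 7.0 26.1 0.0
      vertex 21.0 26.1 0.0
      vertex 28.0 14.0 0.0
    endloop
  endfacet
  facet normal 0.0000 0.0000 -1.0000
    outer loop
      vertex 0.0 14.0 0.0
      vertex 7.0 26.1 0.0
      vertex 28.0 14.0 0.0
    endloop
  endfacet
  facet normal 0.0000 0.0000 -1.0000
    outer loop
      vertex 7.0 1.9 0.0
      vertex 0.0 14.0 0.0
      vertex 28.0 14.0 0.0
    endloop
  endfacet
  facet normal 0.0000 0.0000 -1.0000
    outer loop
      vertex 21.0 1.9 0.0
      vertex 7.0 1.9 0.0
      vertex 28.0 14.0 0.0
    endloop
  endfacet
  facet normal 0.7180 0.4154 0.5585
    outer loop
      vertex 28.0 14.0 0.0
      vertex 21.0 26.1 0.0
      vertex 14.0 14.0 18.0
    endloop
  endfacet
  facet normal 0.0000 0.8299 0.5579
    outer loop
      vertex 21.0 26.1 0.0
      vertex 7.0 26.1 0.0
      vertex 14.0 14.0 18.0
    endloop
  endfacet
  facet normal -0.7180 0.4154 0.5585
    outer loop
      vertex 7.0 26.1 0.0
      vertex 0.0 14.0 0.0
      vertex 14.0 14.0 18.0
    endloop
  endfacet
  facet normal -0.7180 -0.4154 0.5585
    outer loop
      vertex 0.0 14.0 0.0
      vertex 7.0 1.9 0.0
      vertex 14.0 14.0 18.0
    endloop
  endfacet
  facet normal 0.0000 -0.8299 0.5579
    outer loop
      vertex 7.0 1.9 0.0
      vertex 21.0 1.9 0.0
      vertex 14.0 14.0 18.0
    endloop
  endfacet
  facet normal 0.7180 -0.4154 0.5585
    outer loop
      vertex 21.0 1.9 0.0
      vertex 28.0 14.0 0.0
      vertex 14.0 14.0 18.0
    endloop
  endfacet
endsolid part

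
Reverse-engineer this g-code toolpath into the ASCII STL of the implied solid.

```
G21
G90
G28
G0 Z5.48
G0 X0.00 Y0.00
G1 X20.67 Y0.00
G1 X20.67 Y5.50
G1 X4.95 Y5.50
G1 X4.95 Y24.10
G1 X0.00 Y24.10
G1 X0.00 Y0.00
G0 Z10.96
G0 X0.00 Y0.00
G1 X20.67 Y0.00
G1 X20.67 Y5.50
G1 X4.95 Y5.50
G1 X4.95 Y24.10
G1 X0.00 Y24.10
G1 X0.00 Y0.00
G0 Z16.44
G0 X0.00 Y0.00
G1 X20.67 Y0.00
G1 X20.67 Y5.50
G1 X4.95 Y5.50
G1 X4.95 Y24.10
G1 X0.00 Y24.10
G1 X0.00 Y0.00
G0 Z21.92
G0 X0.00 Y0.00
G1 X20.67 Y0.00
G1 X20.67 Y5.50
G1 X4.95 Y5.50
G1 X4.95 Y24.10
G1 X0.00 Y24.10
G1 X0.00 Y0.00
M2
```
solid part
  facet normal 0.0000 0.0000 -1.0000
    outer loop
      vertex 20.67 5.50 0.00
      vertex 20.67 0.00 0.00
      vertex 0.00 0.00 0.00
    endloop
  endfacet
  facet normal 0.0000 0.0000 -1.0000
    outer loop
      vertex 4.95 5.50 0.00
      vertex 20.67 5.50 0.00
      vertex 0.00 0.00 0.00
    endloop
  endfacet
  facet normal 0.0000 0.0000 -1.0000
    outer loop
      vertex 4.95 24.10 0.00
      vertex 4.95 5.50 0.00
      vertex 0.00 0.00 0.00
    endloop
  endfacet
  facet normal 0.0000 0.0000 -1.0000
    outer loop
      vertex 0.00 24.10 0.00
      vertex 4.95 24.10 0.00
      vertex 0.00 0.00 0.00
    endloop
  endfacet
  facet normal 0.0000 0.0000 1.0000
    outer loop
      vertex 0.00 0.00 21.92
      vertex 20.67 0.00 21.92
      vertex 20.67 5.50 21.92
    endloop
  endfacet
  facet normal 0.0000 0.0000 1.0000
    outer loop
      vertex 0.00 0.00 21.92
      vertex 20.67 5.50 21.92
      vertex 4.95 5.50 21.92
    endloop
  endfacet
  facet normal 0.0000 0.0000 1.0000
    outer loop
      vertex 0.00 0.00 21.92
      vertex 4.95 5.50 21.92
      vertex 4.95 24.10 21.92
    endloop
  endfacet
  facet normal 0.0000 0.0000 1.0000
    outer loop
      vertex 0.00 0.00 21.92
      vertex 4.95 24.10 21.92
      vertex 0.00 24.10 21.92
    endloop
  endfacet
  facet normal 0.0000 -1.0000 0.0000
    outer loop
      vertex 0.00 0.00 0.00
      vertex 20.67 0.00 0.00
      vertex 20.67 0.00 21.92
    endloop
  endfacet
  facet normal 0.0000 -1.0000 0.0000
    outer loop
      vertex 0.00 0.00 0.00
      vertex 20.67 0.00 21.92
      vertex 0.00 0.00 21.92
    endloop
  endfacet
  facet normal 1.0000 0.0000 0.0000
    outer loop
      vertex 20.67 0.00 0.00
      vertex 20.67 5.50 0.00
      vertex 20.67 5.50 21.92
    endloop
  endfacet
  facet normal 1.0000 0.0000 0.0000
    outer loop
      vertex 20.67 0.00 0.00
      vertex 20.67 5.50 21.92
      vertex 20.67 0.00 21.92
    endloop
  endfacet
  facet normal 0.0000 1.0000 0.0000
    outer loop
      vertex 20.67 5.50 0.00
      vertex 4.95 5.50 0.00
      vertex 4.95 5.50 21.92
    endloop
  endfacet
  facet normal 0.0000 1.0000 0.0000
    outer loop
      vertex 20.67 5.50 0.00
      vertex 4.95 5.50 21.92
      vertex 20.67 5.50 21.92
    endloop
  endfacet
  facet normal 1.0000 0.0000 0.0000
    outer loop
      vertex 4.95 5.50 0.00
      vertex 4.95 24.10 0.00
      vertex 4.95 24.10 21.92
    endloop
  endfacet
  facet normal 1.0000 0.0000 0.0000
    outer loop
      vertex 4.95 5.50 0.00
      vertex 4.95 24.10 21.92
      vertex 4.95 5.50 21.92
    endloop
  endfacet
  facet normal 0.0000 1.0000 0.0000
    outer loop
      vertex 4.95 24.10 0.00
      vertex 0.00 24.10 0.00
      vertex 0.00 24.10 21.92
    endloop
  endfacet
  facet normal 0.0000 1.0000 0.0000
    outer loop
      vertex 4.95 24.10 0.00
      vertex 0.00 24.10 21.92
      vertex 4.95 24.10 21.92
    endloop
  endfacet
  facet normal -1.0000 0.0000 0.0000
    outer loop
      vertex 0.00 24.10 0.00
      vertex 0.00 0.00 0.00
      vertex 0.00 0.00 21.92
    endloop
  endfacet
  facet normal -1.0000 0.0000 0.0000
    outer loop
      vertex 0.00 24.10 0.00
      vertex 0.00 0.00 21.92
      vertex 0.00 24.10 21.92
    endloop
  endfacet
endsolid part

The G0 Z moves step by Δz≈5.48 mm. Every layer's G1 loop is the same polygon, so the solid is a straight extrusion of it from z=0 to z≈21.9. Closing with flat bottom and top caps and triangulating gives 20 facets — an L-shaped prism: outer 20.7 × 24.1 mm, arm thicknesses ≈ 5.5 mm (horizontal) and 4.95 mm (vertical), extruded 21.9 mm in z.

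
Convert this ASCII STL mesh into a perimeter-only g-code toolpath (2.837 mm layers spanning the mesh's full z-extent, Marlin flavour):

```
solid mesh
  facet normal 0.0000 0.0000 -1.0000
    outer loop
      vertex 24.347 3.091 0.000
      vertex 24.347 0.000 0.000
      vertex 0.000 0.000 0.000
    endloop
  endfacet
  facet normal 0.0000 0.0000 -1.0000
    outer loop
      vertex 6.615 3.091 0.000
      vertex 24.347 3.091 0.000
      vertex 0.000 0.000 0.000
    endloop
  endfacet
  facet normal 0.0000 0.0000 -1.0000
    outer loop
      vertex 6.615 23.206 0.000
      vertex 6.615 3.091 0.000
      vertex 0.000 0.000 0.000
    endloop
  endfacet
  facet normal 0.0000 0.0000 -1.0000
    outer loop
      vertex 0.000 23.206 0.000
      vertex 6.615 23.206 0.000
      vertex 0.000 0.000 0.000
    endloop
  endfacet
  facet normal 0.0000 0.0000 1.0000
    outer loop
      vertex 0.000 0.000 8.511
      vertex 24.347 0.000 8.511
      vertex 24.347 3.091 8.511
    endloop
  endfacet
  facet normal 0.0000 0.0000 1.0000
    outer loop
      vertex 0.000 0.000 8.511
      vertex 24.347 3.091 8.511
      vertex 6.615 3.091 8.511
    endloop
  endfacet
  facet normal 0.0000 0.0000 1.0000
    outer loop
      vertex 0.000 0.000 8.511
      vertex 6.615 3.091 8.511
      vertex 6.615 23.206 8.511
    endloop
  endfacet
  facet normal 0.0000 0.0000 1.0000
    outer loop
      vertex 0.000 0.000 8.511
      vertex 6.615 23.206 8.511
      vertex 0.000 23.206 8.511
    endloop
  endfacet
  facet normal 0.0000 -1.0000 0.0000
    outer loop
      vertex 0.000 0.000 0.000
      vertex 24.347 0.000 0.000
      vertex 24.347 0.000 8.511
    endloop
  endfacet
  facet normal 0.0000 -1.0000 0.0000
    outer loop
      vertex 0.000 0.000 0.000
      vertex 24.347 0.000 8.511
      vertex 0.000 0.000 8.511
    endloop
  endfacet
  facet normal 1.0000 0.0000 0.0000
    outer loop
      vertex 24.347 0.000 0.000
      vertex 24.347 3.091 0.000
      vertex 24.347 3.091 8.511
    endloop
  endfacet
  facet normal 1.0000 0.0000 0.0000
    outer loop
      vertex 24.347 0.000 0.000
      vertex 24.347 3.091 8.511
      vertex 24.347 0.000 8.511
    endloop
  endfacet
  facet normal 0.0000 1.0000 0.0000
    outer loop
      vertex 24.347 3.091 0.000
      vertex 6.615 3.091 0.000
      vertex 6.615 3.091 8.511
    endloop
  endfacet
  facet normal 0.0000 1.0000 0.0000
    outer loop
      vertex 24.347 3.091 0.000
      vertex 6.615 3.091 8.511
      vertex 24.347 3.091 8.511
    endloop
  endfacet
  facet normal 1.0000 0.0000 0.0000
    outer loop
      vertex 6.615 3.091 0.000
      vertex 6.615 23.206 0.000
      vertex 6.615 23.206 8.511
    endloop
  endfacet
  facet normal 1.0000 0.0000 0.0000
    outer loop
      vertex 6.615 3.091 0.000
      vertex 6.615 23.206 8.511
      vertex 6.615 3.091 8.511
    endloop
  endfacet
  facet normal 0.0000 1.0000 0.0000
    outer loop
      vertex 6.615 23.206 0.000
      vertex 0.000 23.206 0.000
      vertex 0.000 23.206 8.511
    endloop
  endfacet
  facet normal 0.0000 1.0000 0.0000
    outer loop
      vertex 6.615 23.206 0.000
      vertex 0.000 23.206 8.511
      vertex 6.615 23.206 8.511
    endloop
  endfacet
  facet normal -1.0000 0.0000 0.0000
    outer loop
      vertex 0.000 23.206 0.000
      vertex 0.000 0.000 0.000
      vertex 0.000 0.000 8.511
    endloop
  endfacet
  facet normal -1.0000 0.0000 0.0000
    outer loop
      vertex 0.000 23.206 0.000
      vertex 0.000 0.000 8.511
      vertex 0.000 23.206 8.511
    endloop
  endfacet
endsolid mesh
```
; perimeter-only toolpath
G21 ; units = mm
G90 ; absolute positioning
G28 ; home
; layer 1
G0 Z2.837
G0 X0.000 Y0.000
G1 X24.347 Y0.000
G1 X24.347 Y3.091
G1 X6.615 Y3.091
G1 X6.615 Y23.206
G1 X0.000 Y23.206
G1 X0.000 Y0.000
; layer 2
G0 Z5.674
G0 X0.000 Y0.000
G1 X24.347 Y0.000
G1 X24.347 Y3.091
G1 X6.615 Y3.091
G1 X6.615 Y23.206
G1 X0.000 Y23.206
G1 X0.000 Y0.000
; layer 3
G0 Z8.511
G0 X0.000 Y0.000
G1 X24.347 Y0.000
G1 X24.347 Y3.091
G1 X6.615 Y3.091
G1 X6.615 Y23.206
G1 X0.000 Y23.206
G1 X0.000 Y0.000
M2 ; end

The solid is an L-shaped prism: outer 24.3 × 23.2 mm, arm thicknesses ≈ 3.09 mm (horizontal) and 6.62 mm (vertical), extruded 8.51 mm in z. Slicing at Δz = 2.837 mm — 3 equal slices spanning the solid's height, so layer i sits at z = i·h/3 — gives 3 non-empty perimeters. Each is a 6-segment closed polygon; G0 lifts to the layer z and rapids to the start vertex, then G1 traces the edges.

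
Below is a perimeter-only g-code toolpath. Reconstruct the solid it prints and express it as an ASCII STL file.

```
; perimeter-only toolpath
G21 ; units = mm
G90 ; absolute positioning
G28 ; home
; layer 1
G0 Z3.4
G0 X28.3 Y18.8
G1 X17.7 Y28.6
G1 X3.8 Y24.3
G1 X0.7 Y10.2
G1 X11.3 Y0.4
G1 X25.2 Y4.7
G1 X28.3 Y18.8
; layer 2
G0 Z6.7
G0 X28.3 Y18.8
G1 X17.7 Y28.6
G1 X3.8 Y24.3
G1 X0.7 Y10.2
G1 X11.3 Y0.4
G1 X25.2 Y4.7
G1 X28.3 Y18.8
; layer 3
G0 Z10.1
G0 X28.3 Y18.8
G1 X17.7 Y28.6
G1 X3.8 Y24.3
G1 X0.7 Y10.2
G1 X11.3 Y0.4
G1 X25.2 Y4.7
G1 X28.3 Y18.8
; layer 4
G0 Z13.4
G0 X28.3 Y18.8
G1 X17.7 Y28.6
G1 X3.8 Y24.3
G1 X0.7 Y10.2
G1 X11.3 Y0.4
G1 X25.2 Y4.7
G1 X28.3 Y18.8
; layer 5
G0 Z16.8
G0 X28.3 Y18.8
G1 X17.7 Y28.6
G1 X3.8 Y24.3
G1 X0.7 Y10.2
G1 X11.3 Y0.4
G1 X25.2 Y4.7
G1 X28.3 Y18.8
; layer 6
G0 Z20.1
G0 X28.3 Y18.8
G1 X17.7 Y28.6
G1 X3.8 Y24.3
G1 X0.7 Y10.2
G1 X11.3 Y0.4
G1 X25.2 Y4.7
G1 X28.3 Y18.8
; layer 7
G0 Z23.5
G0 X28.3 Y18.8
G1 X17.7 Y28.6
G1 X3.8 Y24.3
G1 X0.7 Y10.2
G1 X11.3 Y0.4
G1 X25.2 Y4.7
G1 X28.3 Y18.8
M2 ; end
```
solid part
  facet normal 0.0000 0.0000 -1.0000
    outer loop
      vertex 3.8 24.3 0.0
      vertex 17.7 28.6 0.0
      vertex 28.3 18.8 0.0
    endloop
  endfacet
  facet normal 0.0000 0.0000 -1.0000
    outer loop
      vertex 0.7 10.2 0.0
      vertex 3.8 24.3 0.0
      vertex 28.3 18.8 0.0
    endloop
  endfacet
  facet normal 0.0000 0.0000 -1.0000
    outer loop
      vertex 11.3 0.4 0.0
      vertex 0.7 10.2 0.0
      vertex 28.3 18.8 0.0
    endloop
  endfacet
  facet normal 0.0000 0.0000 -1.0000
    outer loop
      vertex 25.2 4.7 0.0
      vertex 11.3 0.4 0.0
      vertex 28.3 18.8 0.0
    endloop
  endfacet
  facet normal 0.0000 0.0000 1.0000
    outer loop
      vertex 28.3 18.8 23.5
      vertex 17.7 28.6 23.5
      vertex 3.8 24.3 23.5
    endloop
  endfacet
  facet normal 0.0000 0.0000 1.0000
    outer loop
      vertex 28.3 18.8 23.5
      vertex 3.8 24.3 23.5
      vertex 0.7 10.2 23.5
    endloop
  endfacet
  facet normal 0.0000 0.0000 1.0000
    outer loop
      vertex 28.3 18.8 23.5
      vertex 0.7 10.2 23.5
      vertex 11.3 0.4 23.5
    endloop
  endfacet
  facet normal 0.0000 0.0000 1.0000
    outer loop
      vertex 28.3 18.8 23.5
      vertex 11.3 0.4 23.5
      vertex 25.2 4.7 23.5
    endloop
  endfacet
  facet normal 0.6789 0.7343 0.0000
    outer loop
      vertex 28.3 18.8 0.0
      vertex 17.7 28.6 0.0
      vertex 17.7 28.6 23.5
    endloop
  endfacet
  facet normal 0.6789 0.7343 0.0000
    outer loop
      vertex 28.3 18.8 0.0
      vertex 17.7 28.6 23.5
      vertex 28.3 18.8 23.5
    endloop
  endfacet
  facet normal -0.2955 0.9553 0.0000
    outer loop
      vertex 17.7 28.6 0.0
      vertex 3.8 24.3 0.0
      vertex 3.8 24.3 23.5
    endloop
  endfacet
  facet normal -0.2955 0.9553 0.0000
    outer loop
      vertex 17.7 28.6 0.0
      vertex 3.8 24.3 23.5
      vertex 17.7 28.6 23.5
    endloop
  endfacet
  facet normal -0.9767 0.2147 0.0000
    outer loop
      vertex 3.8 24.3 0.0
      vertex 0.7 10.2 0.0
      vertex 0.7 10.2 23.5
    endloop
  endfacet
  facet normal -0.9767 0.2147 0.0000
    outer loop
      vertex 3.8 24.3 0.0
      vertex 0.7 10.2 23.5
      vertex 3.8 24.3 23.5
    endloop
  endfacet
  facet normal -0.6789 -0.7343 0.0000
    outer loop
      vertex 0.7 10.2 0.0
      vertex 11.3 0.4 0.0
      vertex 11.3 0.4 23.5
    endloop
  endfacet
  facet normal -0.6789 -0.7343 0.0000
    outer loop
      vertex 0.7 10.2 0.0
      vertex 11.3 0.4 23.5
      vertex 0.7 10.2 23.5
    endloop
  endfacet
  facet normal 0.2955 -0.9553 0.0000
    outer loop
      vertex 11.3 0.4 0.0
      vertex 25.2 4.7 0.0
      vertex 25.2 4.7 23.5
    endloop
  endfacet
  facet normal 0.2955 -0.9553 0.0000
    outer loop
      vertex 11.3 0.4 0.0
      vertex 25.2 4.7 23.5
      vertex 11.3 0.4 23.5
    endloop
  endfacet
  facet normal 0.9767 -0.2147 0.0000
    outer loop
      vertex 25.2 4.7 0.0
      vertex 28.3 18.8 0.0
      vertex 28.3 18.8 23.5
    endloop
  endfacet
  facet normal 0.9767 -0.2147 0.0000
    outer loop
      vertex 25.2 4.7 0.0
      vertex 28.3 18.8 23.5
      vertex 25.2 4.7 23.5
    endloop
  endfacet
endsolid part

The G0 Z moves step by Δz≈3.4 mm. Every layer's G1 loop is the same polygon, so the solid is a straight extrusion of it from z=0 to z≈23.5. Closing with flat bottom and top caps and triangulating gives 20 facets — a regular 6-sided prism (a cylinder approximated with 6 flat sides), circumscribed radius ≈ 14.5 mm, height ≈ 23.5 mm.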